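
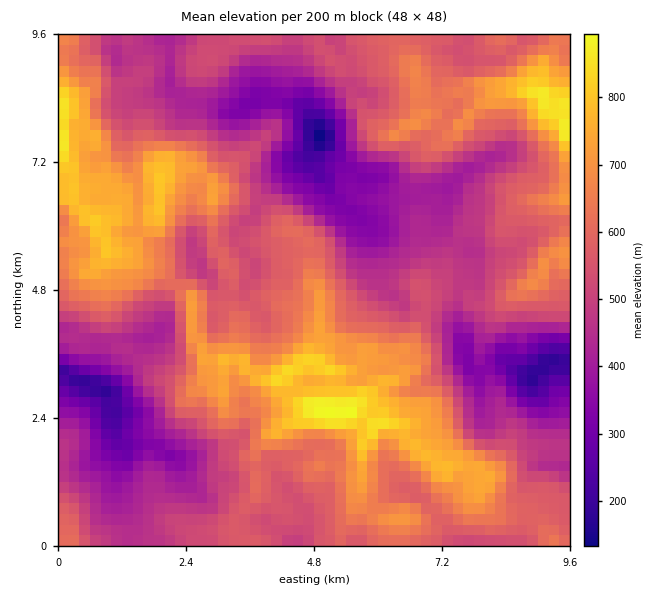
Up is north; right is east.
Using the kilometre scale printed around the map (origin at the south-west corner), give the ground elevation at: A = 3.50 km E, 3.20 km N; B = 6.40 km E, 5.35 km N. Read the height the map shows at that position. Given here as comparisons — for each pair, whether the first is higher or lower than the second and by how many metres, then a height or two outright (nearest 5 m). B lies lower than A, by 295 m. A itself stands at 740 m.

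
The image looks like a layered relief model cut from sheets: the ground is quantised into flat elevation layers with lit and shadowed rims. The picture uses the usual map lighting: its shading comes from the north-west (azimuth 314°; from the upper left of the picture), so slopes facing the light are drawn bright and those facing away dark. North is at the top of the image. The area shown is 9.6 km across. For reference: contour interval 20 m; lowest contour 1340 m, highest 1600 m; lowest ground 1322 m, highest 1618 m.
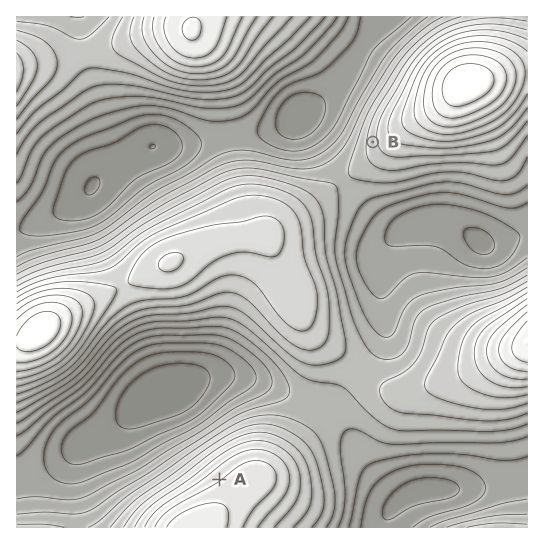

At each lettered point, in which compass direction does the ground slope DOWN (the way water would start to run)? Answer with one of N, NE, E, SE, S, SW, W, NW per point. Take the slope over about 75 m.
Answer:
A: NW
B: W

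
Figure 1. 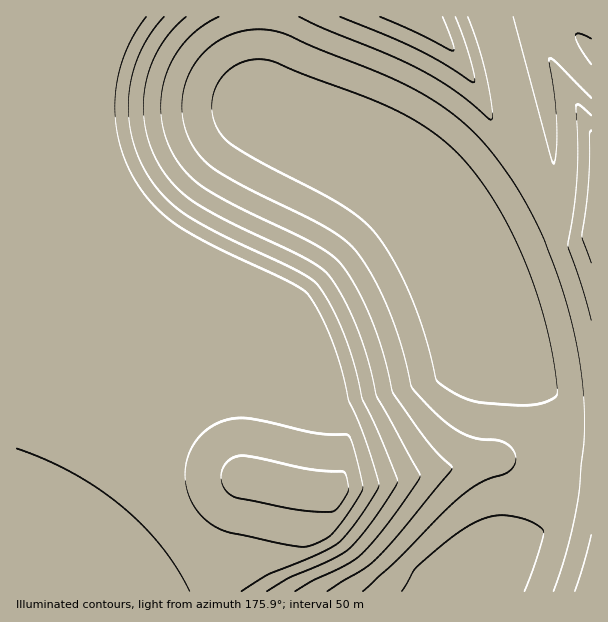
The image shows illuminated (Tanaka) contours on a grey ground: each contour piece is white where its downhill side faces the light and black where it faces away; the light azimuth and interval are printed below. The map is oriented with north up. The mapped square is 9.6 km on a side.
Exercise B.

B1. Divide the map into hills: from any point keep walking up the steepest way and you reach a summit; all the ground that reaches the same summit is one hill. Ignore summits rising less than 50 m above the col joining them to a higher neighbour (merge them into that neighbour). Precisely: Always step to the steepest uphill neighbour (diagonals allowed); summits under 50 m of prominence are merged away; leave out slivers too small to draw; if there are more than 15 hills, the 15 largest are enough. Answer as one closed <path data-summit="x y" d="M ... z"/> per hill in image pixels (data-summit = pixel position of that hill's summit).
<path data-summit="489 344" d="M419 16l-403 1 1 575 216 0 2-5 13-10 4-7 20-88 30 8 34 2 6-5 41-5 105-24 104 9 0-233-19 1-15-3-10-3-6-5-14-32-22-31-18-50-18-36-26-37z"/><path data-summit="479 558" d="M506 458l-18 0-105 24-41 5-6 5-34-2-30-8-20 88-4 6-13 11-1 4 357 1 1-124z"/><path data-summit="591 51" d="M591 16l-171 1 24 21 26 37 18 36 18 50 22 31 14 32 6 5 25 6 17 0 2-2z"/>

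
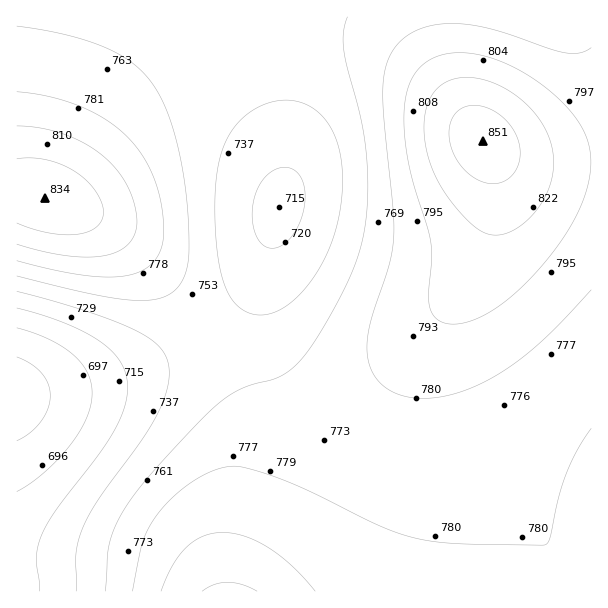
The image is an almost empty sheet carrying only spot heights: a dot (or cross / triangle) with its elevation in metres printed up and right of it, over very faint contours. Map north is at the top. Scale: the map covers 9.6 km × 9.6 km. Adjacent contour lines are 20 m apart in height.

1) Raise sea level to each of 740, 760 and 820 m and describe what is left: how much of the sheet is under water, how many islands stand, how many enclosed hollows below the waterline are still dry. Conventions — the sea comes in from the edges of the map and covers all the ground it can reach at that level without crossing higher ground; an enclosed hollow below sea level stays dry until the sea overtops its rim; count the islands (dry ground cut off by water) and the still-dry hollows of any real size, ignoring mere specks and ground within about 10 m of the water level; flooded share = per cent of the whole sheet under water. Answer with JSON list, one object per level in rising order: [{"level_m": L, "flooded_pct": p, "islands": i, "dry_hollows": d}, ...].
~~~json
[{"level_m": 740, "flooded_pct": 9, "islands": 0, "dry_hollows": 1}, {"level_m": 760, "flooded_pct": 33, "islands": 0, "dry_hollows": 0}, {"level_m": 820, "flooded_pct": 94, "islands": 1, "dry_hollows": 0}]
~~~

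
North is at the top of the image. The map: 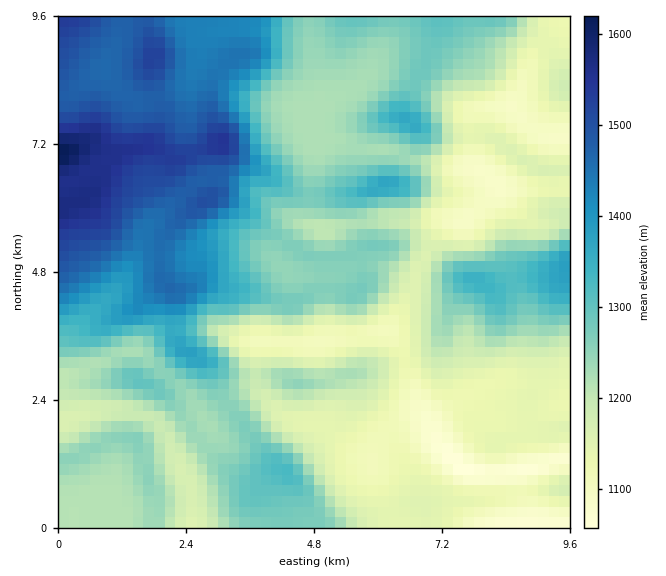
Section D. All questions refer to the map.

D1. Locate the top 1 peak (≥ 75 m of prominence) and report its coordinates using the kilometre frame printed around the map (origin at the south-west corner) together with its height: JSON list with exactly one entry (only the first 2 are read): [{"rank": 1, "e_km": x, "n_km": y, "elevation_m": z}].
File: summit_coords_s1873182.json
[{"rank": 1, "e_km": 6.14, "n_km": 6.44, "elevation_m": 1382}]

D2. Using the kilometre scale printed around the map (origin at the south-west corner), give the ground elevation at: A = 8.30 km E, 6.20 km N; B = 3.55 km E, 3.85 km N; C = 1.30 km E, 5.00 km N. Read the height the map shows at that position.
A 1085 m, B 1170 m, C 1420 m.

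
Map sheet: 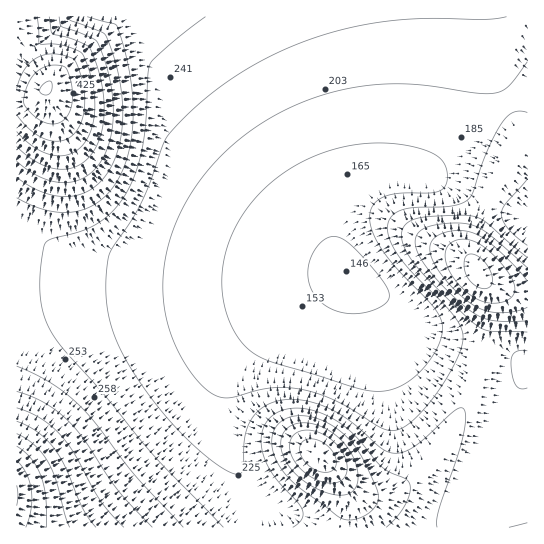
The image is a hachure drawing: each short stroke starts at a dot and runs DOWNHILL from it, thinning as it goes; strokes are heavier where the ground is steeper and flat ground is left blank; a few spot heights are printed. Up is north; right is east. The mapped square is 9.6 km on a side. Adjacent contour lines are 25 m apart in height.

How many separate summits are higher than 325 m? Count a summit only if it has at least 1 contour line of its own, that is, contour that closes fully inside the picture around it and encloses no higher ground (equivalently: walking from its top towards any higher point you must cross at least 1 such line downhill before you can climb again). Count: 3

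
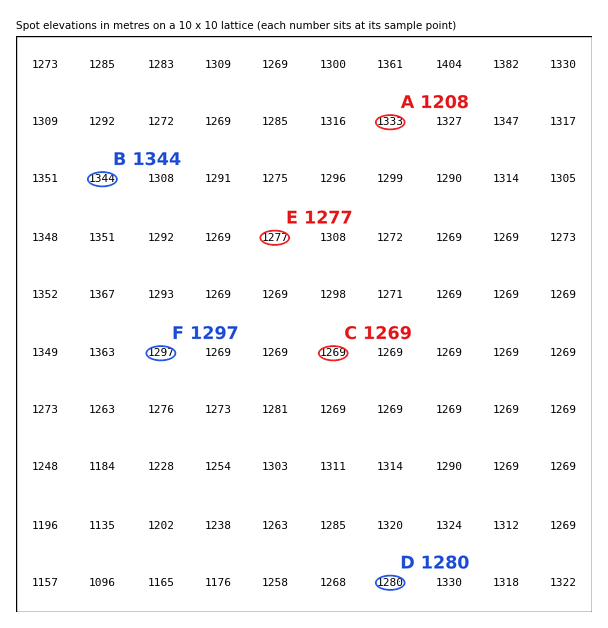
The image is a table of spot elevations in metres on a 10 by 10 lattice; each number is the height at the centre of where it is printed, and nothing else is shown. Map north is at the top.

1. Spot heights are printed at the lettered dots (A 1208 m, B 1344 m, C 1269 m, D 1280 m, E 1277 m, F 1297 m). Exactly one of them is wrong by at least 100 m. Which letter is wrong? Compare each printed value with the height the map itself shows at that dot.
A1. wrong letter A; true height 1333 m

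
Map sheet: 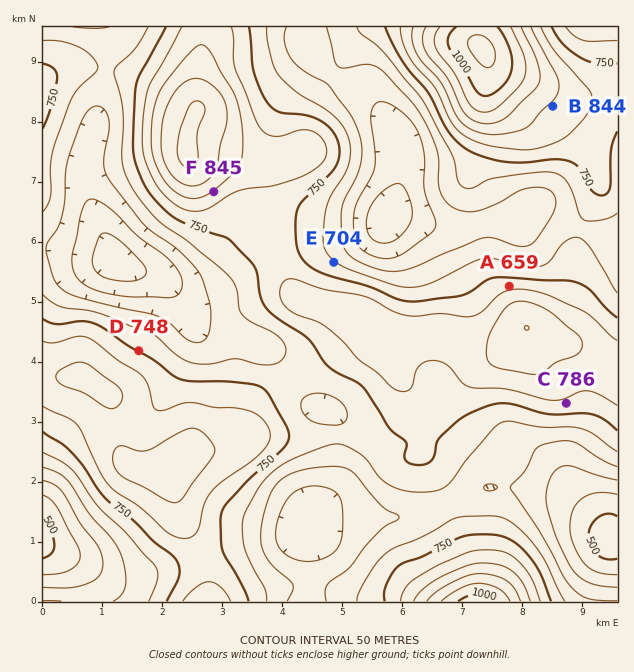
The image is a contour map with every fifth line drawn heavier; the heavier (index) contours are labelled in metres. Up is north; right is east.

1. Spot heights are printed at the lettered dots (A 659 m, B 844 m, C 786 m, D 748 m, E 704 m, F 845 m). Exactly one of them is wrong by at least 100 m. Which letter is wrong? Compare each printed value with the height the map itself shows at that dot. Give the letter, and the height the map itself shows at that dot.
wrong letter A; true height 784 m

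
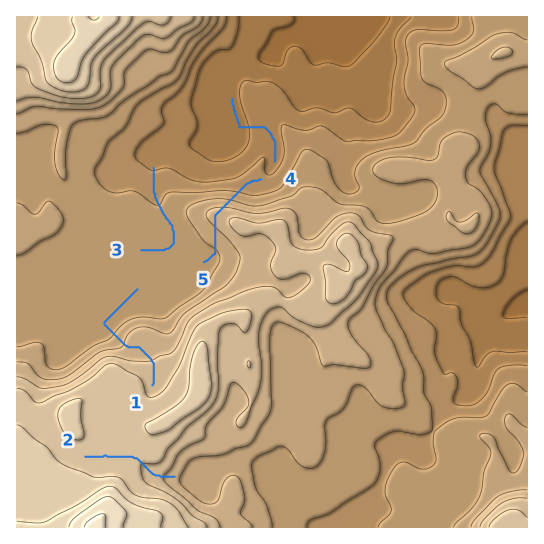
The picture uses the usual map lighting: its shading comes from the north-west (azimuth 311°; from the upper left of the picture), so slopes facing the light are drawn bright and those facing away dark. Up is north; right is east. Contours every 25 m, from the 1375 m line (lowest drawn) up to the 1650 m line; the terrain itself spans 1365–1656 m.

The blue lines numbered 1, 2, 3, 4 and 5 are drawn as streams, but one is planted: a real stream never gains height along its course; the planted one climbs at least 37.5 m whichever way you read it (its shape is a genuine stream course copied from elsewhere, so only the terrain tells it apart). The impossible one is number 5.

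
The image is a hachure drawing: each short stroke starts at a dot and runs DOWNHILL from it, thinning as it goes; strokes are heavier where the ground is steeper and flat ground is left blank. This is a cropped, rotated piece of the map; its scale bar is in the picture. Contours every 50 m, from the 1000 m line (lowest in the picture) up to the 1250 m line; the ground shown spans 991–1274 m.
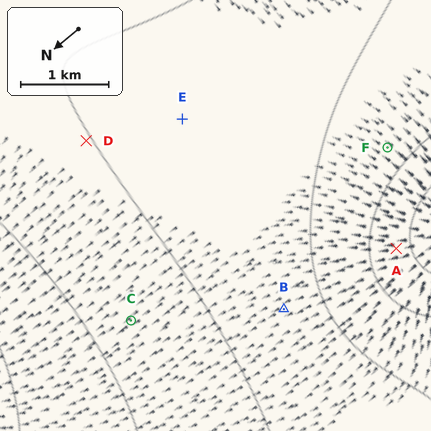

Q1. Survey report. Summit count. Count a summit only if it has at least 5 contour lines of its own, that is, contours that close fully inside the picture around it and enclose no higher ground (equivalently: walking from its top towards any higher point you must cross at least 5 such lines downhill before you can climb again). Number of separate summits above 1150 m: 0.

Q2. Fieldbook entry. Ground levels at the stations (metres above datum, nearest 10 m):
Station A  1230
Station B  1130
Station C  1070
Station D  1100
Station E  1120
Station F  1180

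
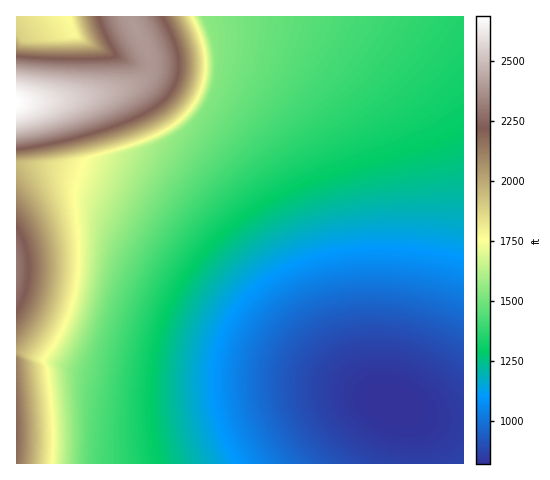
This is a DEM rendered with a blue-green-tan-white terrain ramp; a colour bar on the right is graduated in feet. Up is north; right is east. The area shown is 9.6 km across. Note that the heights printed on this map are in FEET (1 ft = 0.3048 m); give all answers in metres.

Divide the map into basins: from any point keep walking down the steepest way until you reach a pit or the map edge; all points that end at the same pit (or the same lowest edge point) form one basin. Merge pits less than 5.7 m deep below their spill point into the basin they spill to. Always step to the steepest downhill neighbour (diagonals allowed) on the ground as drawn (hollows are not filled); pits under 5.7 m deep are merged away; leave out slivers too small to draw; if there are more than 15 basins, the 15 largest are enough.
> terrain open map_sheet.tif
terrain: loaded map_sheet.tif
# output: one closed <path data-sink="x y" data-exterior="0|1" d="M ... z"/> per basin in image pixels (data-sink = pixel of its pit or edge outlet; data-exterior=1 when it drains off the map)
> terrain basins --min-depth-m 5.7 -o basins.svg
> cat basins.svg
<path data-sink="395 405" data-exterior="0" d="M463 16l-332 0-1 3 14 26 6 16 0 8-10 12-16 7-30 7-78 8 1 361 447-1z"/><path data-sink="68 17" data-exterior="1" d="M130 16l-113 0-1 86 19 0 52-6 29-5 24-10 10-12 0-8z"/>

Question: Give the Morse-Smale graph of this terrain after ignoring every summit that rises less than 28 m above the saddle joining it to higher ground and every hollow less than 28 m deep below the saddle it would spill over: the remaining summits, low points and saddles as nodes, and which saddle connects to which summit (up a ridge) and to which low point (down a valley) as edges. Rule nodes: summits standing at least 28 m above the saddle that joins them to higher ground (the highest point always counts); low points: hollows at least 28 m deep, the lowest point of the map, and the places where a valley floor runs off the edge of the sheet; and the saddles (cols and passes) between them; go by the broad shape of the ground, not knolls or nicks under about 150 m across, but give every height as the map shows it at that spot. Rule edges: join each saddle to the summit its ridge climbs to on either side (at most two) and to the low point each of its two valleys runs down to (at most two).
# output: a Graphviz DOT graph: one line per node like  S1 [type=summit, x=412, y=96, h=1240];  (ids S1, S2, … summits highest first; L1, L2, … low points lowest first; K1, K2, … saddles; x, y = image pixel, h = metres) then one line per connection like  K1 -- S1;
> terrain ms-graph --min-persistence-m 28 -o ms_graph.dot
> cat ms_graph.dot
graph terrain {
  S1 [type=summit, x=17, y=103, h=819];
  S2 [type=summit, x=17, y=269, h=703];
  S3 [type=summit, x=17, y=432, h=666];
  L1 [type=low, x=395, y=405, h=250];
  L2 [type=low, x=68, y=17, h=537];
  K1 [type=saddle, x=150, y=64, h=728];
  K2 [type=saddle, x=17, y=353, h=610];
  K3 [type=saddle, x=17, y=166, h=597];
  K1 -- S1;
  K1 -- L1;
  K1 -- L2;
  K2 -- S2;
  K2 -- S3;
  K2 -- L1;
  K3 -- S1;
  K3 -- S2;
  K3 -- L1;
}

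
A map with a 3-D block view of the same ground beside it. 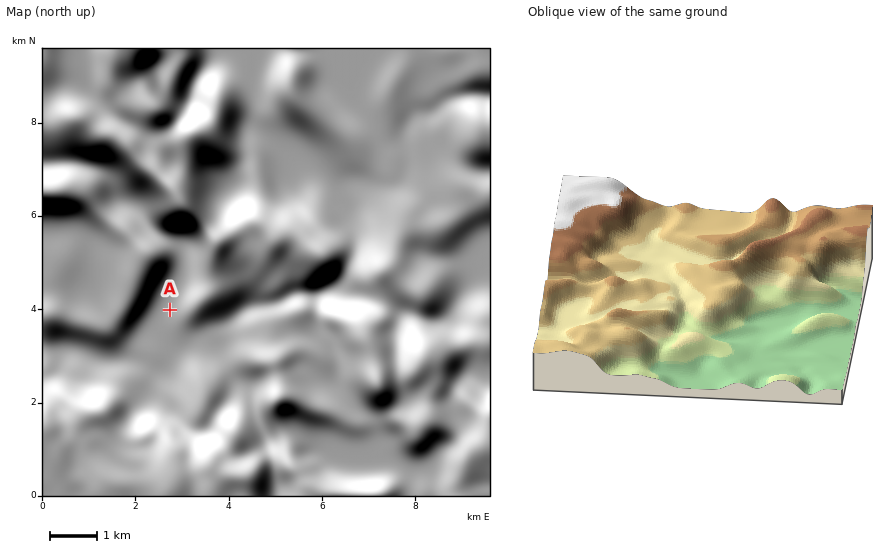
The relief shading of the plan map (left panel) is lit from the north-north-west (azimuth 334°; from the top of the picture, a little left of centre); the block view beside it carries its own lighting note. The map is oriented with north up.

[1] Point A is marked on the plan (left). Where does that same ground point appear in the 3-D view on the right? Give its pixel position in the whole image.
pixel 683 260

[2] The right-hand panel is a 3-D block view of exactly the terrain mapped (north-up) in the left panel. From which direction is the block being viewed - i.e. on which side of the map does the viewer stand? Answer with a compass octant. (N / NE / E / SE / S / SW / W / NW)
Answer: E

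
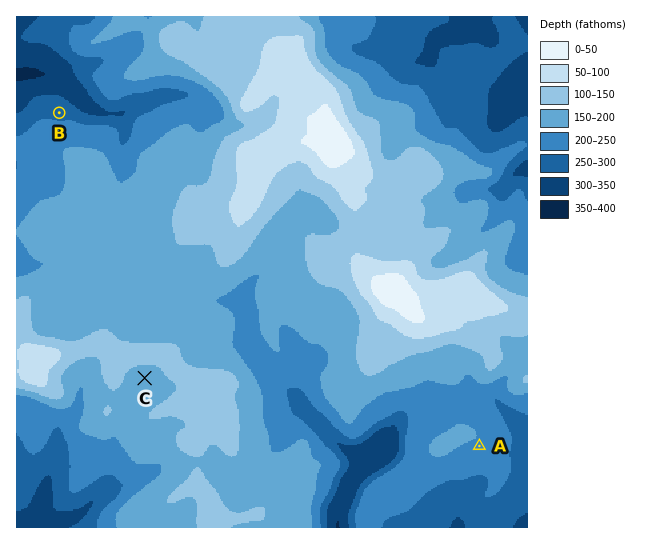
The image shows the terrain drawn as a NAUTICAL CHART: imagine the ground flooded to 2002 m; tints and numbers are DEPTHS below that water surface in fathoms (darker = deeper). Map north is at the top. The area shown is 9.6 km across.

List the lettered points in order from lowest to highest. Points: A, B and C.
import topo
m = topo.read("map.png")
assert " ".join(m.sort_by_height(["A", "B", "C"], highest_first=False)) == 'B A C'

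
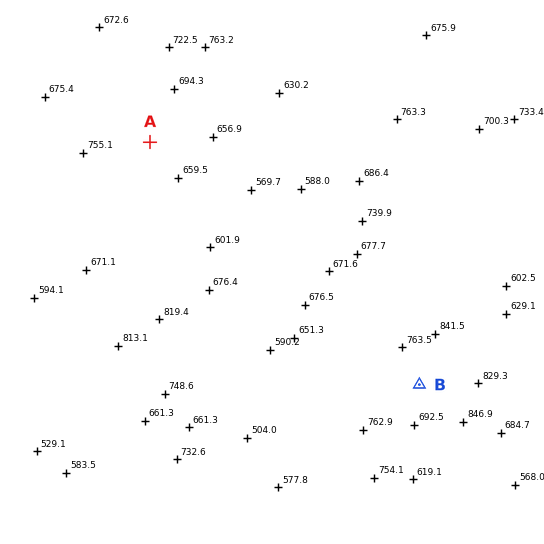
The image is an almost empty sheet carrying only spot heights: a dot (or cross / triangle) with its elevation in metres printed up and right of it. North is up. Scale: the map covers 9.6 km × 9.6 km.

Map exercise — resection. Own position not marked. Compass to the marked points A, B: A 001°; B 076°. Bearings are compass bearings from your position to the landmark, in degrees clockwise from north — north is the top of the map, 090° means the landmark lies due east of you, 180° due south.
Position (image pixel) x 145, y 453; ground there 675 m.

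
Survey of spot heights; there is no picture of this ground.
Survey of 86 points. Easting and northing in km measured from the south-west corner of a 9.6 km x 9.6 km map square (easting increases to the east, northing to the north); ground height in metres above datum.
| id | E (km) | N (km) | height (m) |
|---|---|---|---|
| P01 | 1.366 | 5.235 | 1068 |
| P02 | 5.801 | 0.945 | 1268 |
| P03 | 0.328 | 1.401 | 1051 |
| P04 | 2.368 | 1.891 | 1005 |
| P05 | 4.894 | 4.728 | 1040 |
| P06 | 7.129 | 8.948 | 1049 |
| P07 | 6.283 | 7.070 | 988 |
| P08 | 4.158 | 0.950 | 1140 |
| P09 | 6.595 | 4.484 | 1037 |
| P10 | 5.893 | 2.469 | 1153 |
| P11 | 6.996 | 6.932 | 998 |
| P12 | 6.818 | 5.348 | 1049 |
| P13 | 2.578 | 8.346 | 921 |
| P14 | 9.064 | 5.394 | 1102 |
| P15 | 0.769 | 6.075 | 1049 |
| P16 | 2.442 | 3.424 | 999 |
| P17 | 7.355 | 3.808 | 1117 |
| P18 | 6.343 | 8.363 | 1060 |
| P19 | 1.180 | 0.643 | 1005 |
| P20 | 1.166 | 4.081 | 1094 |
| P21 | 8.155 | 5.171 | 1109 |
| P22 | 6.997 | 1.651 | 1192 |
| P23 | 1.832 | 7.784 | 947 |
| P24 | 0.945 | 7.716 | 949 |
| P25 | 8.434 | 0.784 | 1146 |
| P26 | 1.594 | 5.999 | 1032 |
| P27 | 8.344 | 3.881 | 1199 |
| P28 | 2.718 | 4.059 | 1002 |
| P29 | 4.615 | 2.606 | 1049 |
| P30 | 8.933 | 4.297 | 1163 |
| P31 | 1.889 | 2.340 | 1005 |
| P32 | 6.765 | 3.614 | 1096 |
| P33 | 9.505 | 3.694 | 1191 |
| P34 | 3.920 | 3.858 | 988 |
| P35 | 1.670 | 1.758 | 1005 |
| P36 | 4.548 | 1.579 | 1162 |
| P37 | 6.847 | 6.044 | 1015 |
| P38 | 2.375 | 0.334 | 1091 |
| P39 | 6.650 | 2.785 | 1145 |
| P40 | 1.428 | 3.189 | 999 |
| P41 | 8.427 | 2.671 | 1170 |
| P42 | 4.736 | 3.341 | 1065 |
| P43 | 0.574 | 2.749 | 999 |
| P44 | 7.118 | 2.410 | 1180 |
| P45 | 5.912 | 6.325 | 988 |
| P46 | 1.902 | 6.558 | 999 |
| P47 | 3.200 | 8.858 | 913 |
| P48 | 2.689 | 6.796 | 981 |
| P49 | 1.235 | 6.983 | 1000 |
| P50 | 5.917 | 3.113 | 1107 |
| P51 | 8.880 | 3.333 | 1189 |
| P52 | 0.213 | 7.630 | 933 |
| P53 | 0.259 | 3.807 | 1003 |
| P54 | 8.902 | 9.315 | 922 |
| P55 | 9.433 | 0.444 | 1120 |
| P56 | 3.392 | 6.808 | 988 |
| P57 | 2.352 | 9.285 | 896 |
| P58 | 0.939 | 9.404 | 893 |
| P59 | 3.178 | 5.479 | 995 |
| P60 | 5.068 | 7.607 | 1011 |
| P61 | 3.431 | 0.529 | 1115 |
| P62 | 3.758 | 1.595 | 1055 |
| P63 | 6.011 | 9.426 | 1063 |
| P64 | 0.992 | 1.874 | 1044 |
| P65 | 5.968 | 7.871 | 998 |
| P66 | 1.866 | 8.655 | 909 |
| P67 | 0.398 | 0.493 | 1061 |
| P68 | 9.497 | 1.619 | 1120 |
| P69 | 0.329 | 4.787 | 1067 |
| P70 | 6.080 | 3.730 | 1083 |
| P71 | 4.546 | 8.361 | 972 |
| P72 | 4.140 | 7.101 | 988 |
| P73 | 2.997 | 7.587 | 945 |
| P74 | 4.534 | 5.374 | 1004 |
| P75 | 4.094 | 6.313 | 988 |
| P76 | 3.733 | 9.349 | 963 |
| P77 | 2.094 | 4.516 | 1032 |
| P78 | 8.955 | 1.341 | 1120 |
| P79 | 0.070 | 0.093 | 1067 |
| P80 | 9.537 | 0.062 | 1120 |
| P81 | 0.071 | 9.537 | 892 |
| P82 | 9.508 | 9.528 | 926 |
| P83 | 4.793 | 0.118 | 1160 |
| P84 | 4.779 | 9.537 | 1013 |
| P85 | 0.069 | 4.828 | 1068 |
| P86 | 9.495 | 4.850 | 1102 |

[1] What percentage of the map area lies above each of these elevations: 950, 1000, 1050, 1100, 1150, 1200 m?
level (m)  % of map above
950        90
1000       67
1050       40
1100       26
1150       15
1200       4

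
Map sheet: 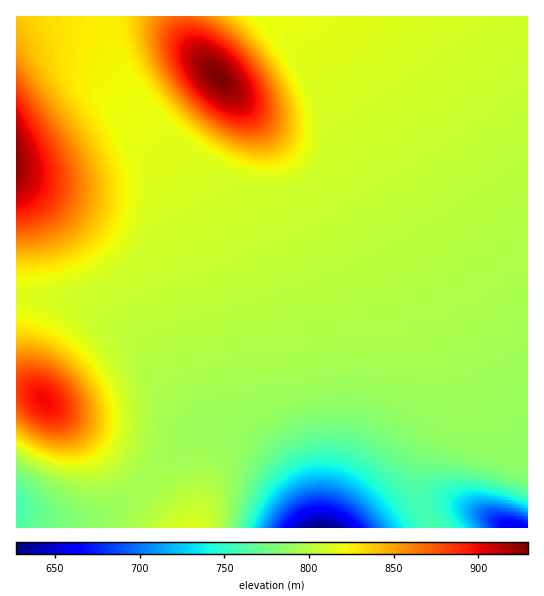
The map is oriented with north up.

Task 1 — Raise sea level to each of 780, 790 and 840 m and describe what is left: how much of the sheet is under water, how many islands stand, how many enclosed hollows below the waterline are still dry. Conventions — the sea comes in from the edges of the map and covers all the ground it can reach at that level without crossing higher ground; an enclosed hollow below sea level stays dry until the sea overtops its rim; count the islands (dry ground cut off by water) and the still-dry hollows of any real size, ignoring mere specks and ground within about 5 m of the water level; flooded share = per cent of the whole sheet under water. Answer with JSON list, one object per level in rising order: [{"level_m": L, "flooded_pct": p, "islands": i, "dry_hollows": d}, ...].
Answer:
[{"level_m": 780, "flooded_pct": 10, "islands": 0, "dry_hollows": 0}, {"level_m": 790, "flooded_pct": 16, "islands": 0, "dry_hollows": 0}, {"level_m": 840, "flooded_pct": 87, "islands": 0, "dry_hollows": 0}]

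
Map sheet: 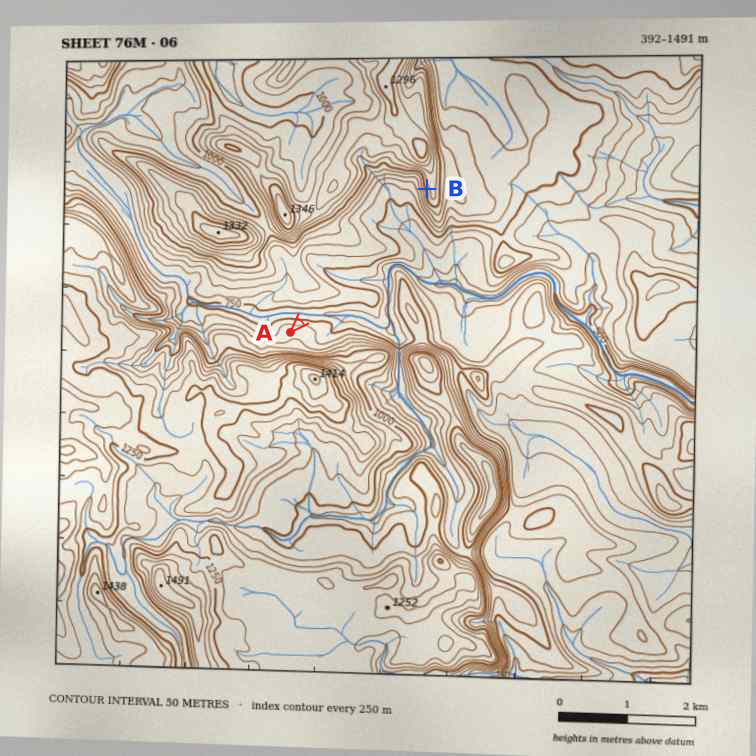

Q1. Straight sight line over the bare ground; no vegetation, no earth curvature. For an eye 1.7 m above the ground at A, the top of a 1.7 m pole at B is visible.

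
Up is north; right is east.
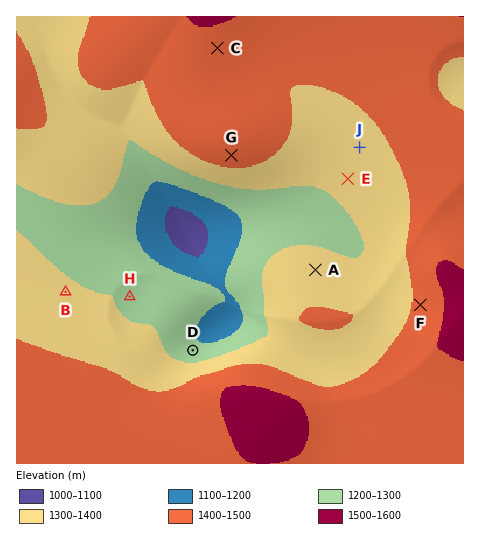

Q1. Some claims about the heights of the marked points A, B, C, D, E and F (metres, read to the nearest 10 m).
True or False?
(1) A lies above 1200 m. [True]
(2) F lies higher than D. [True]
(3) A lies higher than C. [False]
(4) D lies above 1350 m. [False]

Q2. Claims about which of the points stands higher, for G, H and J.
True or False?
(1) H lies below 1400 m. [True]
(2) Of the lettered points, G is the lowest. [False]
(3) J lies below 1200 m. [False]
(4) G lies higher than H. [True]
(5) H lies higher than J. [False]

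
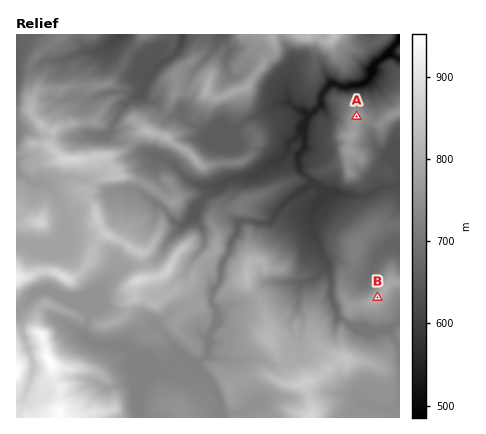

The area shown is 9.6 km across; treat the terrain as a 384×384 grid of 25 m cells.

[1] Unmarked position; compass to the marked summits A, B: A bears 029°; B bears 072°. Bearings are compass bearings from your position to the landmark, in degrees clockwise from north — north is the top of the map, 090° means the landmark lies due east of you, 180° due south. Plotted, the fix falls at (230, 346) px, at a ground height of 756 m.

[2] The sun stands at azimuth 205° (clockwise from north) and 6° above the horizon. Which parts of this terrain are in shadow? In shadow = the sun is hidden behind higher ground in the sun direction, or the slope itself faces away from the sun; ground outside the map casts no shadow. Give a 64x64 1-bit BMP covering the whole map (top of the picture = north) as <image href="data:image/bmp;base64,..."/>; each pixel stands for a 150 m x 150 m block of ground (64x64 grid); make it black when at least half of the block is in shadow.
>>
<image width="64" height="64" href="data:image/bmp;base64,Qk0+AgAAAAAAAD4AAAAoAAAAQAAAAEAAAAABAAEAAAAAAAACAAATCwAAEwsAAAIAAAAAAAAA////AAAAAAAAACAAAAAAAAAfcAAAAyAAgf/wAAAHcAAA//AAAAB8AAB/8AAAABgAAf/wAAAAAAAB//AAAB4AAAAD8AAAOMAAoP/wAABxwAHj//AAwAAAGef/wAAAAAH95/+AAQAAB/3n/wABAAAf/8f+AAAAAB/+3/wAAAAED/7/+AAAAAQP8P/5AAAAFx5Af/AAAAADPAAv8AAAgAd8AA/gAAGABvnAD+AAAYAO2fAHgAAAgH/Z+AAAAAAAf/j4AMA+EAAAeDvj4B+AQAGYA//gD4BAP4AD/+AHgAB/gAP/4AHDA/8AAX/gHfEx/wABeMA+/zf/gAAAAP5/Nf+AAAAB/n95/4AAAAPm/3v/gAAcA+HP+f+AAT4H48dgf4ABPgfjBwA+ABAOB+Zj2A4B4AYHgN//hwAAIAOBv//gQADAAAc+X/gAAAAAP/gD/4AAAAB/8AD/AIAAAP/hwHsAAADwf4P+AwAgAf/8B/8BgPAD//gf/gEA8D//4D/gQwAwMf/h/+DhAAAGP+f/4eECQA/7z//B4AAAH/n//ADjcHAf+P/4AGcw/x/wf/gADCD/HtO/gAAAJ/8gAN+A8AAP/z/A/gB8AA/8P//2AH4AAfwf/+KA/gAAfA//wOHgAAB9D8/AeeAAAJ8AP8A+4AAADwADgB9wCABHAAAAH3AYAMMAAAAQMBAAcQ=="/>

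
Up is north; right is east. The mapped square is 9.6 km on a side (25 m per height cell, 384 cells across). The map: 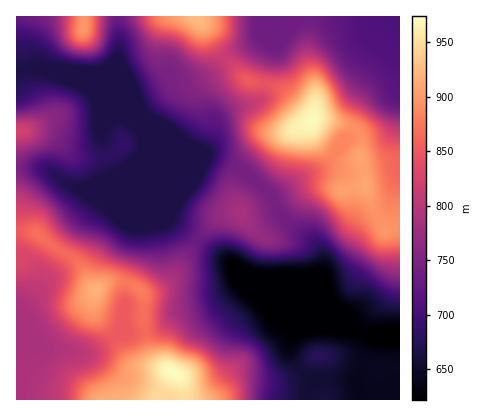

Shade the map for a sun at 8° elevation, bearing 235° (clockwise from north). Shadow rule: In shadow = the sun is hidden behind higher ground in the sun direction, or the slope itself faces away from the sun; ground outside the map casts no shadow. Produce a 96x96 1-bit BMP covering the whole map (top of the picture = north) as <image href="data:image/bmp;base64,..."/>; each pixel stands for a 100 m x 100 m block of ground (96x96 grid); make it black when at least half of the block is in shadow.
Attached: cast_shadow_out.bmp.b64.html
<image width="96" height="96" href="data:image/bmp;base64,Qk2+BAAAAAAAAD4AAAAoAAAAYAAAAGAAAAABAAEAAAAAAIAEAAATCwAAEwsAAAIAAAAAAAAA////AAAAAAAAAAAAAAAD+AAAAAAAAAAAAAAD+AAAAAAAAAAAAAAH/AAAAAAAAAAAAAAH/AAAAAAAAAAAAAHB/gAAAAAAAAAAAAPgfgAAAAAAAAAAAAPgHgAAAAAAAAAAAAfwDwAAAAAAAAAAAA/wH4AAAAAAAAAAAP/4H8AAAAAAAAAAAf/8P8AAAAAAAAAAA//+f8AAAAAAAAAAA///f8AAAAAAAAAAA////+AAAAAAAAAAA////+AAAAAAAAAAAf///+AAAAAAAAAAAf///8AAAAAAAAAAAH///4AAAAAAAAAAAB///gAAAAAAAAAAAAH//gAAAAAAAAAAAAB//gAAAAAAAAAAAAAIHAAAAAAAAAAAAAAAAAAAAAAAAAAAAAAAAAAAAAAAAAAAAAAAAAAAAAAAAAAAAAAAAAAAAAAAAAAAAAAAAAAAAAAAAAAAOAAAAAAAAAAAAAAAfAAAAAAAAAAAAAAA/AAAAAAAAAAAAAAD/AAAAAAAAAAAAAAH/AAAAAAAAAAAAAD//ADgAAAAAAAAAAH/+AHgAAAAAAAAAAP/+ADAAAAAAAAAAAf/8AAAAAAAAAAAAA//4AAAAAAAAAAAAP//4AAAAAAAAAAAB///wAAAAAAAAAAAH///wAAAAAAAAAAAP///gAAAAAAAAAAAf///AAAAAAAAAAAA///+AAAAAAAAAAAB///4AAAAAAAAAAAB///gAAAAAAAAAAAB//+AAAAAAAAAAAAB//wAAAAAAAAAAAAB//AAAAAAAAAAAAAD//AAAAAAAAAAAAAD/+AAAAAAAAAAAAAH/8AAAAAAAAAAAAAP/4AAAAAAAAAAAAAP/wAAAAAAAAAAAAAf/gAAAAAAAAAAAAAf+AAAAAAAAAAAAAAf4AAAAAAAAAAAAAAPgAAAAAAAAAAAAAAAAAAAAAAAAAAAAAAAAAAAAAAAAAAAAAAAAAAAAAAAAAAAAAAAAAAAAAAAAAAAAAAAAAAAAAAAAAAAAAAAAAAAAAAAAAAAAAAAAAAAAAAAAAAAAAAAAAAAAAAAAAAAAAAAAAAAAAAAAAAAAAAAAAAAAAAAAAAAAAAAAAAAAAAAAAAAAHAAAAAAAAAAAAAAAPgAAAAAAAAAAAAAAfwAAAAAAAAAAAAAB/4AAAAAAAAAAAAD//8AAAAAAAAAAAAD//8AA4AAAAAAAAAH//8AA4AAAAAAAAAH//8ABwAAAAAAAAAH//8AAAAAAAAAAAAP//4AAAAAAAAAAAAP//AAAAAAAAAAAAAP/+AAAAAAAAAAAAAf/+AAAAAAAAAAAAAf/+AAAAAAAAAAAAAf/+AAAAAAAAAAHwAf/+AAAAAAAAAAPwAf/8AAAAAAAAAAfwA//8AAAAAAAAAAOAA//8AAAAAAAAAAAAA//4AAAAAAAAAAAAAf/wAAAAIAAAAAAAAP+AAAAA8AAAAAAAAAAAAAAB+AAAAAAAAAAAAAAB+AAAADAAAAAAAAAB+AAAAHgAAAAAAAAD/AAAAPwAAAAAAAAD/AAAAfwAAAAAAAAD/AAAAf4AAAAAA="/>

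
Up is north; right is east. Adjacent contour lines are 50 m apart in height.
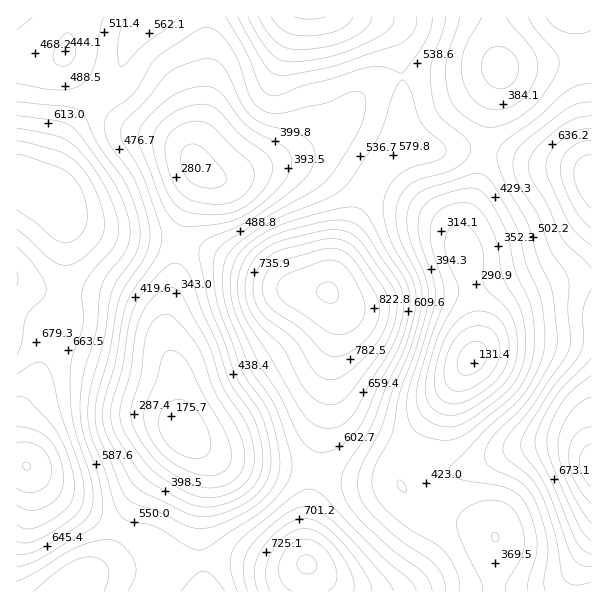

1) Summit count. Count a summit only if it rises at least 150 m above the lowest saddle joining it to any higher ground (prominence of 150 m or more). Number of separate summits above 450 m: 2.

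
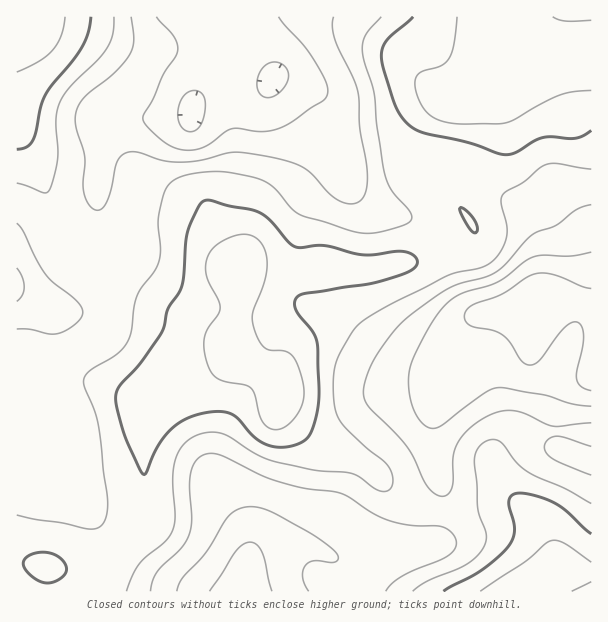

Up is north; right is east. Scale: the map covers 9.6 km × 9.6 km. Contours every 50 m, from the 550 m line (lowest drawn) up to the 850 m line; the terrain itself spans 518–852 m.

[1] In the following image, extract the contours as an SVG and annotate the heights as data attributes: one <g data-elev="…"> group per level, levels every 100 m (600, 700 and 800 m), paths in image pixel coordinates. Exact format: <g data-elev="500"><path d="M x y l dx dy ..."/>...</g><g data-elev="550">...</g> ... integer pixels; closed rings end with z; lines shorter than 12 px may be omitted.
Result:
<g data-elev="600"><path d="M177 591l5-12 24-26 22-37 11-7 12-2 13 2 16 7 37 21 20 17 1 4-3 4-21-1-5 1-4 4-2 6 0 6 6 13"/><path d="M591 406l-20-2-28-9-37-7-9 0-14 6-42 32-6 2-4 0-9-5-7-10-5-15-2-17 3-18 13-27 15-24 13-13 12-6 34-11 27-21 9-4 11-2 25 1 21-4"/><path d="M17 268l5 10 2 9-1 7-6 7"/><path d="M279 17l26 30 14 21 8 18 1 6-2 6-34 24-13 6-18 4-22-4-8 1-25 17-9 3-9 1-12-2-11-5-15-14-7-9 1-6 9-15 9-23 13-19 3-7-1-6-3-8-18-19"/></g><g data-elev="700"><path d="M126 591l7-16 6-11 7-7 19-15 7-11 3-13-2-38 2-19 4-9 5-8 7-6 7-3 12-3 11 1 9 4 25 17 15 6 44 10 37 3 8 3 19 14 6 2 6-3 2-4 1-6-4-12-44-39-6-9-4-9-2-21 2-21 4-14 12-21 6-7 7-6 31-18 54-27 31-7 12-7 10-12 5-13 0-11-6-22 1-8 5-4 17-9 16-14 8-4 7-1 36 6"/><path d="M591 504l-25-15-39-18-11-9-16-21-6-2-8 2-8 8-4 12 4 48 8 25-2 12-6 9-11 9-39 17-15 10"/><path d="M17 183l27 10 3 0 3-4 8-30-2-37 3-17 10-17 28-28 10-12 6-13 1-18"/><path d="M381 17l-16 19-3 9 1 9 11 39 3 32 8 51 7 15 18 21 2 4-1 5-7 4-21 6-12 2-12 0-60-19-8-6-19-22-8-5-9-3-27-6-16 0-24 3-15 6-8 10-6 24-1 10 3 24-2 12-4 10-13 16-5 9-3 12-3 22-2 9-10 14-29 17-4 5-2 5 1 7 11 27 3 17 9 69-1 12-2 9-6 6-9 2-73-14"/></g><g data-elev="800"><path d="M572 591l19-9"/><path d="M591 562l-27-19-7-3-6 1-6 3-20 18-45 29"/><path d="M272 429l7 0 6-2 12-13 6-14 0-16-6-20-6-9-7-4-14-1-4-1-5-5-4-8-4-12-1-9 13-37 2-11 0-10-4-11-6-8-8-3-10 0-12 4-10 6-7 7-3 8-1 7 1 9 11 24 2 8-1 6-13 19-2 9 1 11 5 16 6 9 9 4 21 3 6 4 3 6 7 25 4 6z"/><path d="M17 72l22-11 14-11 8-15 4-18"/><path d="M457 17l-3 28-5 14-9 7-20 6-5 8 1 10 4 12 6 9 8 7 10 4 12 2 48-1 11-4 22-13 21-10 14-4 19-2"/></g>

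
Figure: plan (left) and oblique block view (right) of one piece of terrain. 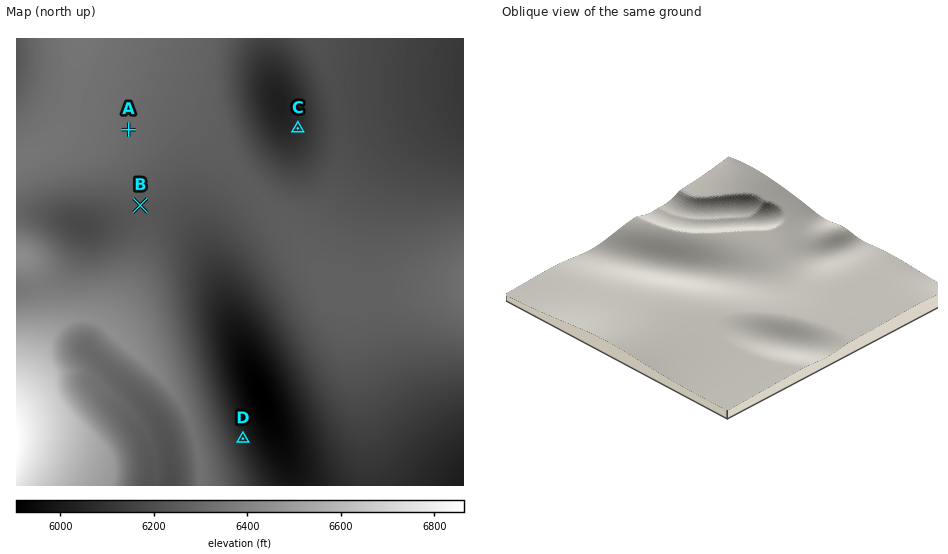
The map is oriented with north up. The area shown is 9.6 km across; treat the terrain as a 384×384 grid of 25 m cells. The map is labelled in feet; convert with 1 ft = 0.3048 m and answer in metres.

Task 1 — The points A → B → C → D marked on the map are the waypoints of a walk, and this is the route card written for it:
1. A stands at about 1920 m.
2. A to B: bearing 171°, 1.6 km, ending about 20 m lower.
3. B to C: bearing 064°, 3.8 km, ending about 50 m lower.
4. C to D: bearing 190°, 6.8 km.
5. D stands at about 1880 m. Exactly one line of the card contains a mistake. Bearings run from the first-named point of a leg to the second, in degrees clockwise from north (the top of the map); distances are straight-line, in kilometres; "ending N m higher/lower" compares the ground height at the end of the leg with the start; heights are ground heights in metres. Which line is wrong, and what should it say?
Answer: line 5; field height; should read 1840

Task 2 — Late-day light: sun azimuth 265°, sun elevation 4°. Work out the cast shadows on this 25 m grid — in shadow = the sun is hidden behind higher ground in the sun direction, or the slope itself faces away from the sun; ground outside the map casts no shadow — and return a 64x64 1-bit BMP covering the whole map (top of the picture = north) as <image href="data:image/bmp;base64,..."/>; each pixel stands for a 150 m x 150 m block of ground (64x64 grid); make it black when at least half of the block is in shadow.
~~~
<image width="64" height="64" href="data:image/bmp;base64,Qk0+AgAAAAAAAD4AAAAoAAAAQAAAAEAAAAABAAEAAAAAAAACAAATCwAAEwsAAAIAAAAAAAAA////AAAAAADAA/AB+AAAAOAD/AP4AAAA4AP8B/wAAADgA/wP/AAAAOAH/A/8AAAAAAf8H/wAAAAAD/gf/AAAAAAf+D/8AAAAAD/wP/wAAAAA//B/+AAAAAH/4H/4AAAAAf/gf/gAAAAD/8D/+AAAAAP/wP/wAAAAB/+A//AAAAAH/wH/4AAAAAf+Af/gAAAAB/wB/+AAAAAH+AH/wAAAAAfwAf+AAAAAB+AD/4AAAAAH4AP/AAAAAAOAA/8AAAAAAAAD/gAAAAAAAAP8AAAAAAAAAfgAAAAAAAAB4AAAAAAAAAAAAAAAAAAAAAAAAAAAAAAAAAAAAAAAAAAAAAAAAAAAAAAAAAAAAAAAAAAAAAAAAAAAAAAAAAAAAAAAAAAAAAAAAAAAAAAAAAAAAAAAAAAAAAAAAAAAAAAAAAAAAAAAAAAAAAAAAAAAAAAAAAAAAAAAAAAAAAAAAAAAAAAAAAAAAAAAAAAAAAAAAAAAAAAAAAAAAAAAAAAAAAAAAAAAAAAAAAAAAAAAAAAAAAAAAAAAAAAAAAAAAAAAAHAAAAAAAAAA8AAAAAAAAADwAAAAAAAAAfAAAAAAAAAB8AAAAAAAAAHwAAAAAAAAAfAAAAAAAAAB4AAAAAAAAAHAAAAAAAAAAAAAAAAAAAAAAAAAAAAAAAAAAAAAAAAAAAAAAAAAAAAAAAAAAA=="/>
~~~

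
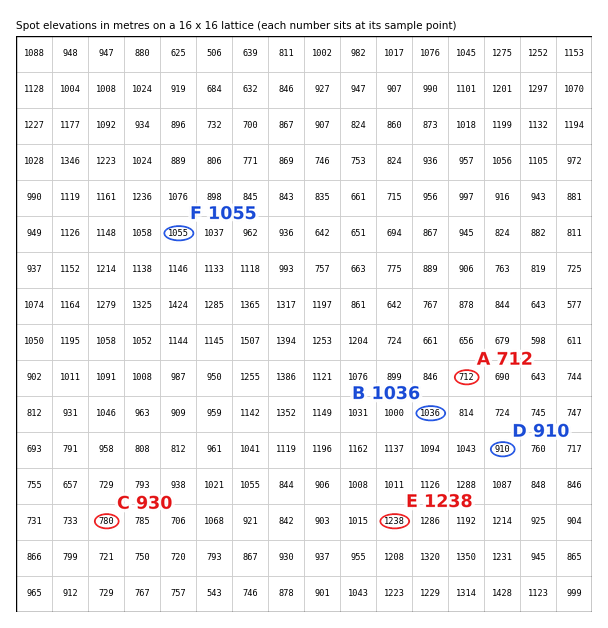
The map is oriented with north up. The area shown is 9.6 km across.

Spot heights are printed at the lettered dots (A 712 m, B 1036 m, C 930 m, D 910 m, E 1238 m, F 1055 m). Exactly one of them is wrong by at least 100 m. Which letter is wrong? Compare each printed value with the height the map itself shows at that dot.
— C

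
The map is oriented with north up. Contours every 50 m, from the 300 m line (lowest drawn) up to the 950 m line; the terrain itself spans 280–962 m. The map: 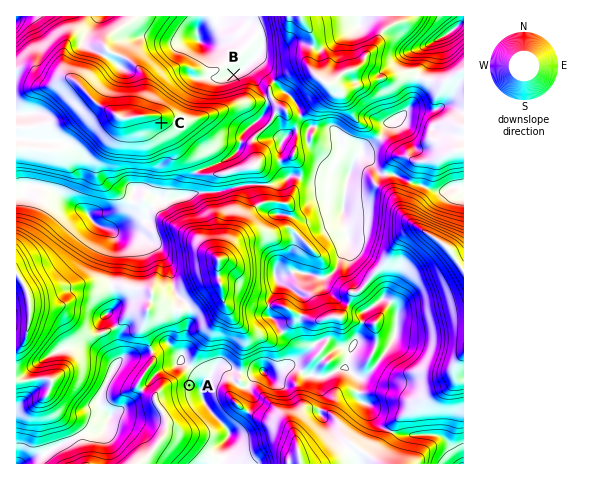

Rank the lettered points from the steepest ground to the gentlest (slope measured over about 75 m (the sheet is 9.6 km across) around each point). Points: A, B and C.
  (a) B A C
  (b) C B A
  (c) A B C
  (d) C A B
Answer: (d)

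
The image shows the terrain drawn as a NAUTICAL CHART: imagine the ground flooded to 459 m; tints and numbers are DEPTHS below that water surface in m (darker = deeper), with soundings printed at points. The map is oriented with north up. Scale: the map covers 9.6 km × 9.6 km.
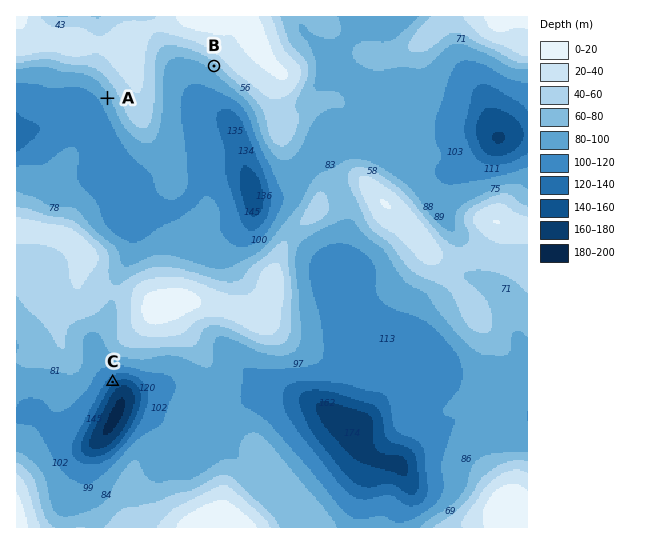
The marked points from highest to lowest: B A C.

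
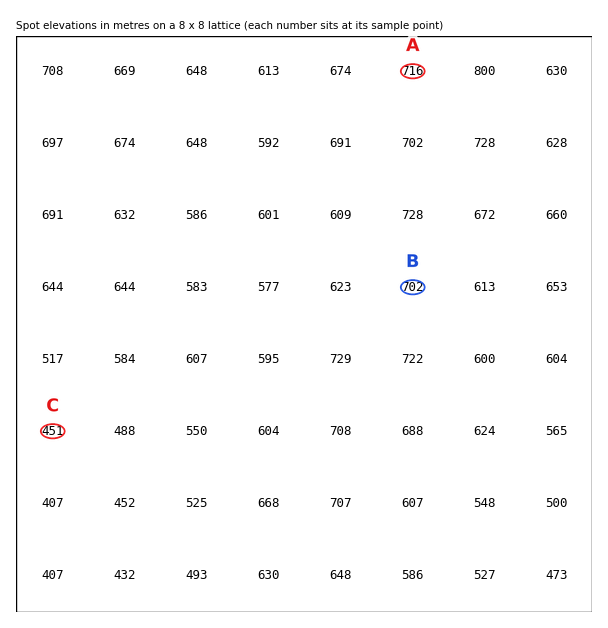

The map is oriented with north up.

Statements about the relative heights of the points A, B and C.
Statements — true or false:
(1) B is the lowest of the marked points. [false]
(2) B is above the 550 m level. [true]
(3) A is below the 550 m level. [false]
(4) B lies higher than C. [true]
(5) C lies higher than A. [false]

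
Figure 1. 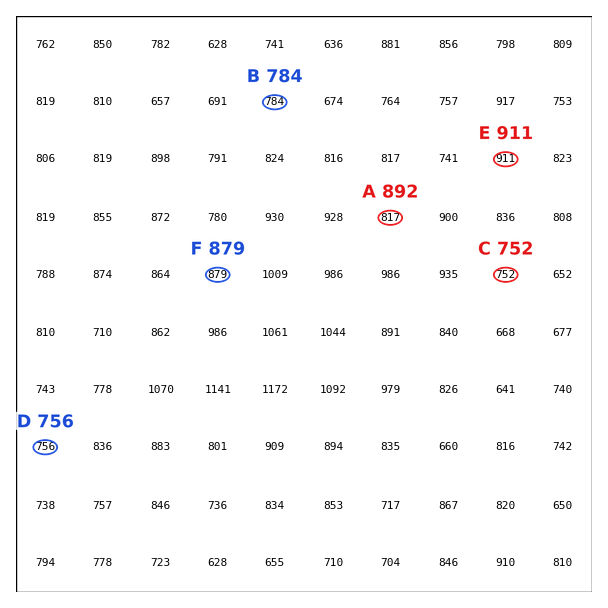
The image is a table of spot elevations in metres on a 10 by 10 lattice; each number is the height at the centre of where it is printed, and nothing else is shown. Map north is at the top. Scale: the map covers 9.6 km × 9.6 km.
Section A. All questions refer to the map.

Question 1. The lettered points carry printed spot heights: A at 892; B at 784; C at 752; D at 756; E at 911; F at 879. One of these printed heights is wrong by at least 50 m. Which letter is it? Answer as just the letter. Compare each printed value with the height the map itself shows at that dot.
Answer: A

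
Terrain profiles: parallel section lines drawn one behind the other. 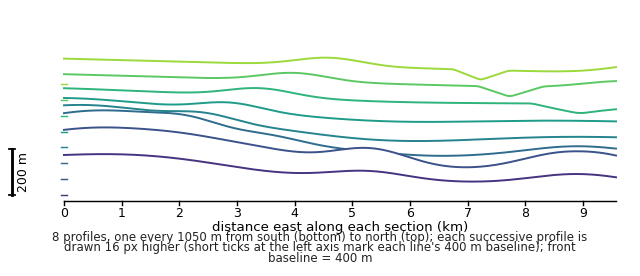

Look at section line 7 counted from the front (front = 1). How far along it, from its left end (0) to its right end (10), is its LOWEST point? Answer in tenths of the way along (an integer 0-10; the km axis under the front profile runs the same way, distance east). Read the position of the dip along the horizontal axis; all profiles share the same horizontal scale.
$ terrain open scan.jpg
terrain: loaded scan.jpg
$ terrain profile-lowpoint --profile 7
8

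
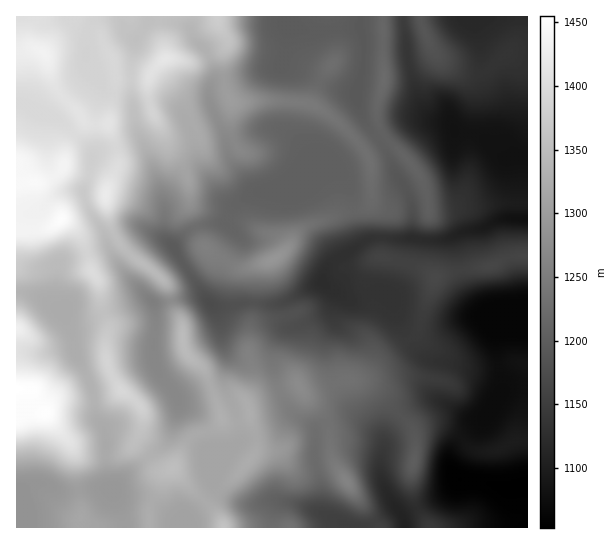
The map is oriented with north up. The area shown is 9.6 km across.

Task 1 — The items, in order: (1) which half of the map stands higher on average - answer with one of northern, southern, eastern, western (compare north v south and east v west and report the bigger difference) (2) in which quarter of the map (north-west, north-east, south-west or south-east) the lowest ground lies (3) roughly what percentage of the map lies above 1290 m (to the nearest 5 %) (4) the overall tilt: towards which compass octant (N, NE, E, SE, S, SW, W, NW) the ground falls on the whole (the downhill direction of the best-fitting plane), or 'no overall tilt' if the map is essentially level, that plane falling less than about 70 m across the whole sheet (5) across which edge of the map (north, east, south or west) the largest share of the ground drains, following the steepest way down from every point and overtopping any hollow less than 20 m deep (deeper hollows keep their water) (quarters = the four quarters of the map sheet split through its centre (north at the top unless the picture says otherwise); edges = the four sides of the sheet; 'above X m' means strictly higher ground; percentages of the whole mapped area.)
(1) On average the western half of the map is the higher ground.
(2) The lowest point lies in the south-east quarter of the map.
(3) About 35 % of the map lies above 1290 m.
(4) Overall the map slopes down towards the east.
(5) Drainage is mainly to the east: more ground falls towards that edge than towards any other.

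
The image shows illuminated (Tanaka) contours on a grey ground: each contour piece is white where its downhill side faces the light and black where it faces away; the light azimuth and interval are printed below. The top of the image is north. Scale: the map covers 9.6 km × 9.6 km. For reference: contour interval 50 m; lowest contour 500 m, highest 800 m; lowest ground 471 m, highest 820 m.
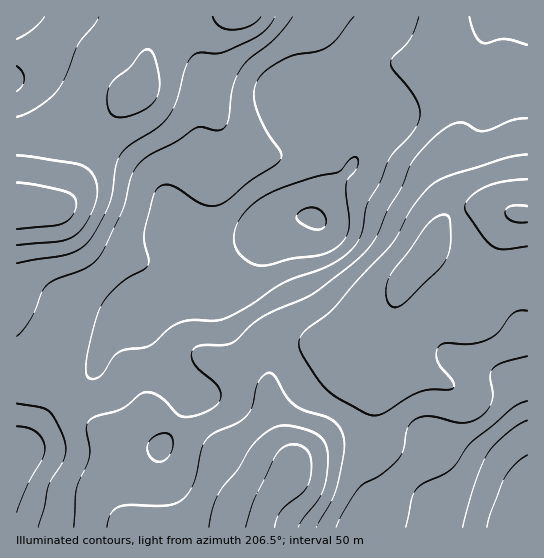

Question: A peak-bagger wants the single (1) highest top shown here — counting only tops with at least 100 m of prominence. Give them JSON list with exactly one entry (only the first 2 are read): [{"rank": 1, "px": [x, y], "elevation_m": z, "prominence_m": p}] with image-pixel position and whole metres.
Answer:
[{"rank": 1, "px": [314, 218], "elevation_m": 804, "prominence_m": 198}]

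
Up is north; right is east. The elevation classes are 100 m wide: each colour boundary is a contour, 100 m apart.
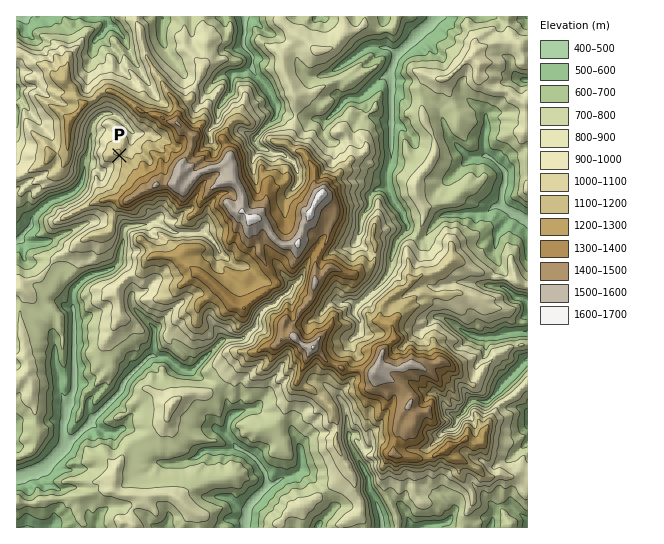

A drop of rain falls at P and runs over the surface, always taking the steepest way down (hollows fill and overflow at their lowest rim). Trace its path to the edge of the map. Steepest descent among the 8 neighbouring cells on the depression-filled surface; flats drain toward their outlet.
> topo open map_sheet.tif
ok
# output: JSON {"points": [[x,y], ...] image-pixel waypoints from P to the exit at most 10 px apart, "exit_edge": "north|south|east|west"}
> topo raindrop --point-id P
{"points": [[119, 155], [109, 166], [98, 170], [87, 162], [85, 171], [82, 182], [73, 193], [62, 197], [51, 201], [41, 209], [31, 219], [27, 230], [17, 241]], "exit_edge": "west"}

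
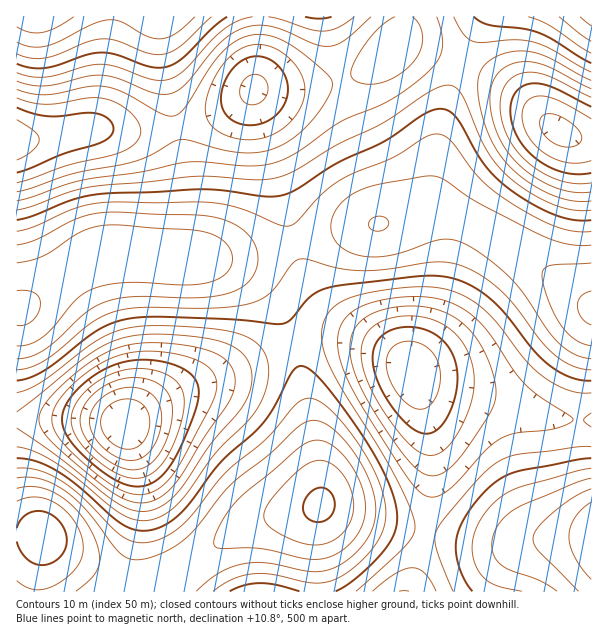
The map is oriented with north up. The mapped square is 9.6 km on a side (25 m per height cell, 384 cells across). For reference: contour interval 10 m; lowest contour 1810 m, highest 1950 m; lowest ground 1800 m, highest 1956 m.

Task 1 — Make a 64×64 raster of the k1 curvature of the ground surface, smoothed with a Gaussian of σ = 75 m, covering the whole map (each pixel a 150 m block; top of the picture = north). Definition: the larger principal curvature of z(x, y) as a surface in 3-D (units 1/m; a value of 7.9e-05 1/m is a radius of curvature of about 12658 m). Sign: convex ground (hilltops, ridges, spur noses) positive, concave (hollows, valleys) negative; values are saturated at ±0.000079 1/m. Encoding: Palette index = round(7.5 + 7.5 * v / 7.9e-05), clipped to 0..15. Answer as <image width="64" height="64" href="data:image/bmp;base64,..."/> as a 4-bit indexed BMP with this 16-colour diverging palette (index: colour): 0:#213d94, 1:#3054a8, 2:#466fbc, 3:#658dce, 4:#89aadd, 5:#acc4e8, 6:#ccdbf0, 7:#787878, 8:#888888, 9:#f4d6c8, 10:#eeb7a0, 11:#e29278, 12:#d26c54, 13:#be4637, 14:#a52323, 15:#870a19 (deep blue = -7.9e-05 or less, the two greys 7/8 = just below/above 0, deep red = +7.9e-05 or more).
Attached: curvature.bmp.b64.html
<image width="64" height="64" href="data:image/bmp;base64,Qk12CAAAAAAAAHYAAAAoAAAAQAAAAEAAAAABAAQAAAAAAAAIAAATCwAAEwsAABAAAAAAAAAAlD0hAKhUMAC8b0YAzo1lAN2qiQDoxKwA8NvMAHh4eACIiIgAyNb0AKC37gB4kuIAVGzSADdGvgAjI6UAGQqHAM3duqu83e7u////7LqZmave7suHZmZmZ5vN3MvMzMu7zd3Lu83e7u7////+3Lqqq87u25h3d3iIms3dzMzMu6q93czM3u7u7v/////tzLu7ze7bmZmZmZmqzd3MzMu6qr3e3d7v/+7u7/////7dzMvN7tuqqqqqqrvM3dzMy7qqve7u////7t3v/////+7d3M3u3Lu7u7u7u8zd3czLu7vN7//////t3N7/////7u3d3e7tzM3czMzMzN3czMzLvN7//////+3Mze/////u7t3d7u3d3d3czMzMzMzMzMzN7//////+3Lu83////u7u3d7v7u7u3dzMu7vMzMzM3d7///////3LqqvO///u7d3d3u/+7u7dzLu6q7u8zMzd7v//////3LqZqr3u7t3d3d3e///u7dzLuqqqq7u8zN3v/////+26qYiZrN7t3MzMzN7//+3dy7qpmZmruru8ze7////8upmHd4mrzd3Mu7u8zv//7cy7qZiIibu6qqu83v///9qIdmZmeJvN3cu7u7vO///cu6qYiHeJu7qpmqvN7//+uGVURFVnis3cuqqqq97//9uqmYh3d4q7upmJmr3v//2nQyIjNEaKzdy6qZmr3///2qmYh3dmiry6mIiJrO///KYxABEiNovNzKqZmazv///KmYiHdmaKvLqYd3is7//sljAAAAE2m83LqZmZrO///smIiHd2Z5q8uph3eKzv/9uFIAAAAUerzMqZiJm9///+uIh3d3dnm7u6mHd5rO/+24UgAAADaKvMupiImr3///2od3d3d3ibu7qId4ms7/7KdBAAACR5q8upiIiazv///Zd3ZmZmeKu7qZh3ibzv/sp0IAABNYm7uph3eJvf///slmZmZmZ4q7uqmIiave/+ynQgABNWiqupiHd4q9///+uGVVVVZniru6qZiZrN//7KdSESNGeJqqmHd3is7///2nVUREVVeKq6qpmZq87//sqFQzRFZ4mZmHdneb3v///KdUQzNEVomqqqqaq83v/+y5dmZWZ4iZmId3eJvf///sl1QzIzNWiZqqqqqrze//7cqpiHd3eIiId3eJrN///9uXVDIiI1aImZmZqrvO///+3MupiHd4iIh3eIq83v/+y5dUMhEjVniIiZmqvN7////u3LqpiHeIiIiJmrze7u3Kl1QyETRWd4iIiZq7ze////7ty7qYiIiIiJqrzN3d3LqXZTIiNWZ3d3eImrzd7v///+3cu6mYiImaq7zMzMzMuph1QyNFZ3d3d3irze7u7//+7dzLuqqZmqu8zMy7q7u7qXZURWZ3d3d4mrzd7u3e7+7t3MzMu7u7zM3cy6qaq7uph2VWd4iIiImrzd7u3N3u7t3czMzd3d3d3d3LmImru7qYd3iJmYiZmrzd7u3Lzd3t3d3d3e7u7u7u3LqYiau8y6qZmqqqmZqrzd7u3Mu83d3d3d3u7////+7cupmZq8zMu7u7u7qqq7zd7u7curzN3d3d3u//////7ty6mZq7zN3MzMzMy7u8ze7u7cu7vM3e7u7v///////t3LqqqrzN3d3d3d3MzMze7//ty7u83e7u7////////u3Mu6qrvM3e7u7u3czM3e7//+3Lu8ze7v////////7u3cy7u7u83e7u7u3dzMze7///7cy8zd7v//////7u7d3czLu7u8zd7u7u3dzMzd7////tzMzN3u/////u7dzMzMzLu7u7zN3e7u3czLvN3v///u3My8zd7u//7t3Mu7u7zLu7u7u8zd3d3My7u83v///+3Mu6u7zN3d3cy7qqqqu7u7u7u7zMzMzMu6qqve///+3LuqmZqrvMzLu6qZmZqqq7u7u7u7u7vMu6qZrN7//+26qZl3eJqqqqqpmYiZmZmqqqqqqqq6q7u7qpm87//+y5mHd0VomqqpmZmYiJmZmJmqqqqqqqqqu7uqmr3v/+ypdmVVRXiaqZmIiIiZmZmIiZqqqZmZmZqqu7qrzv/+yoZURDNWeJmZiIiIiZmqqZiImZmZmImZmaqru7ze/+24ZDMzNGeJmZh3d3iJqqqqmHeIiZiImZiImqu7ze//25ZCIjNEeJmph3ZmeJqru7qYd3eIiJmZmIiJq7ze//7KdCIiM0WJqqmHZVZ4mrzMuphmZneImZmYd4mqvO///bljIiI0Vpq7qYZUVXirzd3Kl2VFZ4iaqph3iJq97//9qFMiIzRnq8updkRFaKze7cqGVDRGeaqqmId4mb3v//2nUzIjRXi8zLl1Q0Vpve/+yoZDIjV5q7uph3iJrf///ahkMzNGic3cuXVDNXm9//7KdTIRNXm7y6mId3is7//9uGVDRFaK3u25dlRFec7//slkIQAkebzMuYh3d5vv//7JdVRFZ5ve7bmHZmZ6zv/+uGMQACR6zdy6h3Zmi9///sqGVVZ4rO/9ypiIiIrP//64UhAAJHrN7cqHZlV5zv//2odmZ4ms7/3LqpmZms///rdCEQEkes7tyodlVWi9///bmHeImr3v7cu6qqu7zv/+t0IhETWL3u7Kh1VEV6zv/9upiJqrze/ty7u7vMzO//64ZDMjNYve/sqGVERGm9/+3KmZq8ze7u27u7vM3d7//9qGVERWi97+yoZUREV6zu7cuqq8zd3e7bqrvM3d3v//7Kh2Zmeb3v7KhlRERGm97ty6u7zN3d3duqq8zd7u///+y5iHeJve7sqHVVVVWKzd3Lu7zMzM"/>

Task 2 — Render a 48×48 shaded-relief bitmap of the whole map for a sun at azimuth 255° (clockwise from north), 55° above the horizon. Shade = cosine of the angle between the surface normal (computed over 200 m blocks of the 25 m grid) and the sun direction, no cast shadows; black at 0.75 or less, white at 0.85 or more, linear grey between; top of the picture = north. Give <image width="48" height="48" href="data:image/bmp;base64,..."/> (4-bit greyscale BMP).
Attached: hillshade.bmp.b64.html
<image width="48" height="48" href="data:image/bmp;base64,Qk32BAAAAAAAAHYAAAAoAAAAMAAAADAAAAABAAQAAAAAAIAEAAATCwAAEwsAABAAAAAAAAAAAAAAABEREQAiIiIAMzMzAERERABVVVUAZmZmAHd3dwCIiIgAmZmZAKqqqgC7u7sAzMzMAN3d3QDu7u4A////AMuqmZq7u6qYiavM3cupiJq83e3czMzd3cuqmZmqu7qpmavMzMupiIms3e3czMzN3cupmIiaq7uqqqvMzMuoiImrzd3dzMzM3cuph3eJqru7u7vMzLuYh3ibzd3czLzM3cupdmZ4mrzMu7u8zLqYd3eavN3cy7vMzbuYZVVnmrzMzLu8zLqYdmeJvN3cy7vMzLqXVERXms3dzMu8zLqYdmZ5q83cy7u8zKmGQzNWm83t3Mu8zLqXZVVoq8zMy7u7y5l1MiNXm97u3My8y7qXZUVom8zMu7q7u5hkMiNXrN7u3czMy7qHVEVom8zMu6qqqodUIiRove/+3czMy7mGVERom8zMuqqqqodUMjV5zf/+3czMy7mGVEVoq8zMuqqqqodUM0aKzv/+3czMy6l2REVoq8zMuqqqqodlRFeb3v/+3czMy6l1REV5rMzMuqqqqohlVWib3v/u3d3dy6h1REZ5vN3Mu7u7uph2Vnis3u7u3d3dy6hlRFaKvN3Mu7u7u5l2Znir3u7t3d3dy6hlRFeKzd3czMzMzKmHZ3mrzd3d3d3dy5hlRWebzd3dzM3dzKmHd4mrzN3d3d3dy5dlVWirzd3d3d3d3KqHd4mrvMzd3d3cupdmVnmr3e7t3u7u3aqYd4mqvMzMzd3Muph2Z4m83e7u7u7u3aqYiImqvMzMzMzLuph3eJq83e7u7u7u3KqYiJmrvMzMzMu7qpiIiZq83d7u7u7tzKqZmZqrvMzLu7uqqZmZmqu8zd3u7u7dzKqZmaq7u8y7uqqqqqqqqqu8zN3e7t3cu6qqqqq7u7u7qqmZmqqru7u7zM3d3dzLu6qqqru7u7u6qZmZmqu7u7u7vMzd3Mu7qqq7u7u7u7qqmZiZqrvMy7uru8zMzLuqqqu7u7qqqqqpmYiZqrzMy7qqq7zMu6qZmau7u7qqqqqZmIiZq7zMy7qqq7u7qpmJmau7u6qZmZmZmIiZq8zMu6qqqru6qYiIiau7uqmZmZmZmYmaq8zMu6qqqqqpmHd3iaq7uqmZmZmZmZmaq7zLuqqqqqqYh2ZniKq7qpmZmZmZmZmau7u7uqqqqqmHZlZniau7qpmZqqqpmZmqu7u7uqqqqph2ZVVnibu7qqqqqqqpmZmqu7u7u7u7qph1VFVombu7qqq7u7qpmZmqu7u7u7u7qYdlRFZ4qsy7uru8y7qpmZmrvMu7u7u7qYdURFeKu8zLu7vMzLqZiJmrzMy7u7u7qYZURWibzNzLu7zN3LqYiJq7zMy7u7u7uYZVVXms3dzLu7zd3LqIeIq83cy7q7u7uodlVorN7ty7q7zd3LmHd4q83dy7qru7updmaJve7ty6qrzd3LmHd4rN3dy6qqu8u5iHiaze/9y6qrzd3Kl3Z4rN7dy6qqu8y6mYmr3v/8y6qrzNzKl3Z5rN7dy6mau8zLqqq83v/syqqrvMy6mHd5rN3dypmaq83Mu7u83u7suqmqvMy6mHeJrN3cupmZq83dzLvM3u7suqmau8y7mYiJrN3cupiJq83d3MzM3e7Q=="/>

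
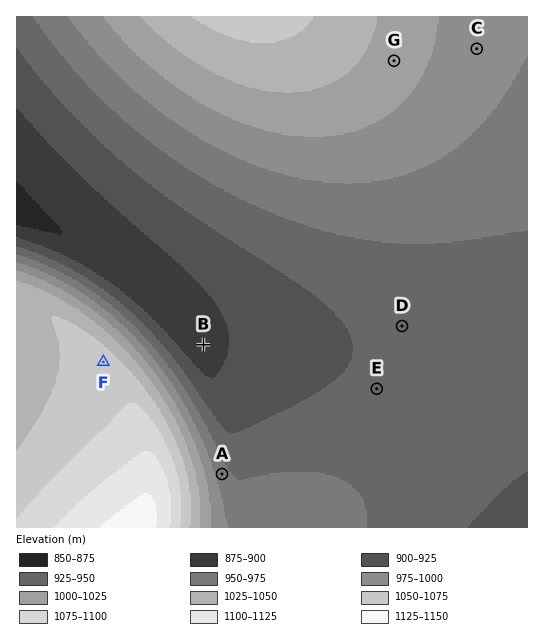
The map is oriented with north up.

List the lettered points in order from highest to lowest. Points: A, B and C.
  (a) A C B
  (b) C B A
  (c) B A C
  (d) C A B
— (d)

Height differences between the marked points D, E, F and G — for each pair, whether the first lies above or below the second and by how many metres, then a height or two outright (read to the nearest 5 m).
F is above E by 130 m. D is below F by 130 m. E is below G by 85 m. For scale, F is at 1060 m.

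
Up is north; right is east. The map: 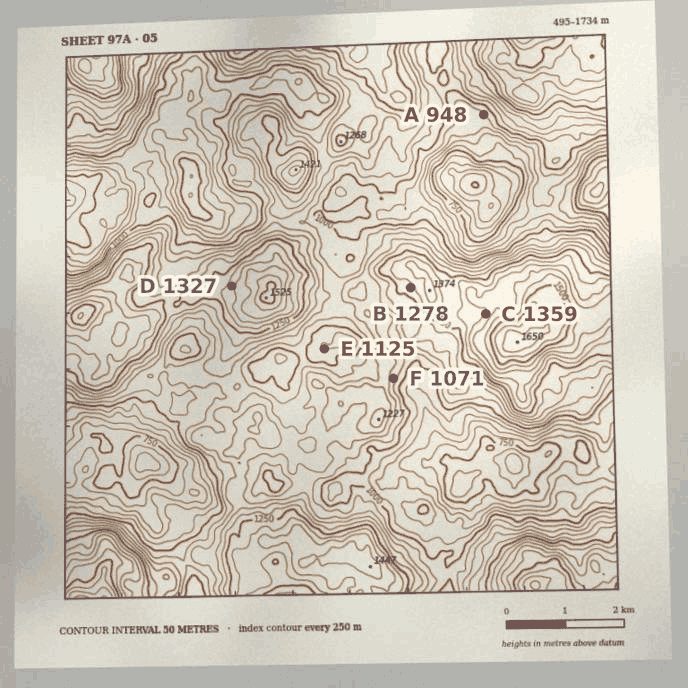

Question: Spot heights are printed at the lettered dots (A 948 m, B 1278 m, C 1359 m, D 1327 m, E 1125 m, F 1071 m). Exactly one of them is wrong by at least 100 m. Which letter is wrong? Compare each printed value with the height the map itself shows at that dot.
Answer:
E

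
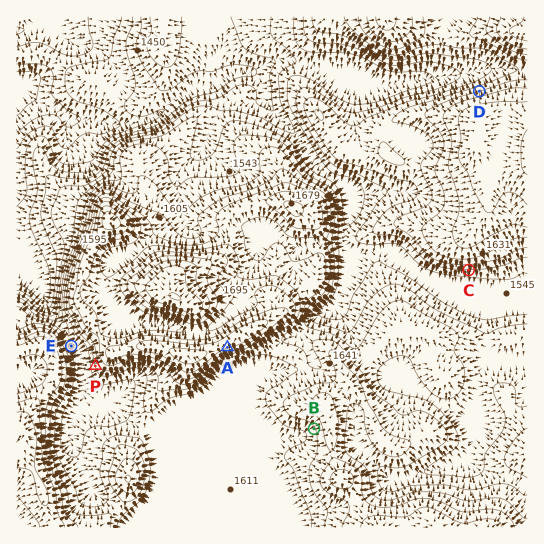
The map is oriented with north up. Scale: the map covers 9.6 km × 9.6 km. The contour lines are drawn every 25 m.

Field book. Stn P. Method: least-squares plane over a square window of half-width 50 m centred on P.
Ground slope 18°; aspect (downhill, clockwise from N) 254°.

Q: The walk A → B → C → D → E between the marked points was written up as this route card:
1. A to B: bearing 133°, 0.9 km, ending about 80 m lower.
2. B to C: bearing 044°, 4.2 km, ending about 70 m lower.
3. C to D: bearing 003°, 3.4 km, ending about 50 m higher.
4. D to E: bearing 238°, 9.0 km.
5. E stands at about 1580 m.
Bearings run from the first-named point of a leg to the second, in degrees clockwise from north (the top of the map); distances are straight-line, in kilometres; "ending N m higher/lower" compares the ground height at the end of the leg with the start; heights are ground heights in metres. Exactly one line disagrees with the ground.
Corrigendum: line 1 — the distance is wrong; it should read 2.2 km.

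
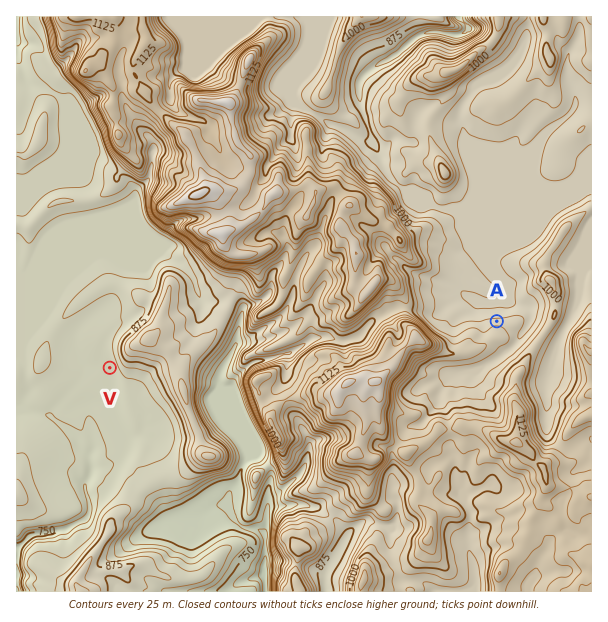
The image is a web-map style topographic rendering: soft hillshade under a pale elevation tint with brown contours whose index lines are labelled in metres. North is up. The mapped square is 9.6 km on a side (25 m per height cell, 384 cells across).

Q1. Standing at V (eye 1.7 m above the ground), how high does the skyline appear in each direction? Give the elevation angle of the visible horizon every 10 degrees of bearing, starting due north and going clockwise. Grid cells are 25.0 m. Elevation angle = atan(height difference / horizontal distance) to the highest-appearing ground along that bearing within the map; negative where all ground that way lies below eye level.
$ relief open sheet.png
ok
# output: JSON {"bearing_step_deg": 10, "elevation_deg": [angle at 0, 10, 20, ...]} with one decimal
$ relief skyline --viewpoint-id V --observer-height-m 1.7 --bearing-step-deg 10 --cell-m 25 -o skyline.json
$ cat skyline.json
{"bearing_step_deg": 10, "elevation_deg": [3.8, 4.0, 8.0, 9.9, 13.4, 14.4, 13.6, 12.0, 10.2, 8.4, 6.8, 6.5, 4.9, 4.3, 2.4, 0.9, 0.8, 1.0, 1.7, 1.7, 0.5, 0.7, 0.9, 0.3, -0.0, 0.3, 0.5, 1.0, 1.1, 0.9, 0.8, 0.8, 0.9, 1.0, 1.0, 1.4]}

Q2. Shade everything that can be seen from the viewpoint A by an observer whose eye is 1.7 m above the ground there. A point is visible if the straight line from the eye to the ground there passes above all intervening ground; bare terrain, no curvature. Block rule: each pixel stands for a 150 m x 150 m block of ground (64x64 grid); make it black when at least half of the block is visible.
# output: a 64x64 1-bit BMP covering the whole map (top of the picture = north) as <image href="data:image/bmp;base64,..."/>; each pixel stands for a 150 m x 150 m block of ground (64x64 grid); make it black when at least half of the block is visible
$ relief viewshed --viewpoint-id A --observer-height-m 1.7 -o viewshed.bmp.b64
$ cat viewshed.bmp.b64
<image width="64" height="64" href="data:image/bmp;base64,Qk0+AgAAAAAAAD4AAAAoAAAAQAAAAEAAAAABAAEAAAAAAAACAAATCwAAEwsAAAIAAAAAAAAA////AAAAAAAAAAAAAAAAAAAAAAAAAAAAAAAAAAAAAAAAAAAAAAAAAAAAAAAAAAAAAAAAAAAAAAAAAAAAAAAAAAAAAAAAAAAAAAAAAAAAAAAAAAAAAAAAAAAAAAAAAAAAAAAAAAAAAAAAAAAAAAAAAAAAAAAAAAAAAAAAAAAAAAAAAAAAAAAAAAAAAAAAAAAAAAAAAAAAAAAAAAAAAAAAAAAAAAAAAAAAAAAAAACAAAAAAAAAAEAAAAAAAAAAwAAAAAAAAADgAAAAAAAAADAAAAAAAAAAAAABAAAAAAAAAAMAAAAAAAcAAgAAAAAABwAiAAAAAAAPICAAAAAAAB//MAAAAAACH/9wAAAAAAOf//AAAAAAAb//8AAAAAAA///gAAAAAAD//+AAAAAAAP//wAAAAAACX/wAAAAAAAO//gAAAAAAAx//AAAAAAAEB/8AAAAAAAQg/4AAAAAAAED/gAAAAAAAQf/AAAAAAAAD/8AAAAAAAAf/4AAAAAAADf/wAAAAAAAMP/AAAAAAAAB/+AAAAAAAAH/8AAAAAAAA/+wAAAAAAAD/4AAAAAAAQP/wAAAAAABh//gAAAAAAAHD+AAAAAAAA8DwAAAAAAAHwPMAAAAAEAHgcwAAAAAQADAzAAAAAAgAHCAAAAAQCAAOAAAAAAgMAAYHAAAAAAYABycAAAAAAwADYw=="/>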